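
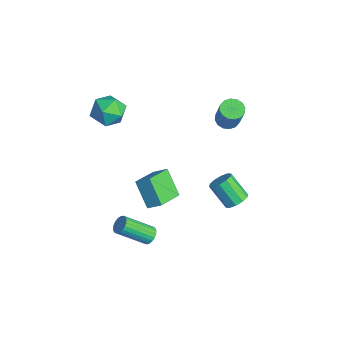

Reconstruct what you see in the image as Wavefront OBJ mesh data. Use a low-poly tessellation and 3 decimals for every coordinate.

v 2.683 2.305 -0.974
v 2.975 2.807 -0.5
v 2.029 2.157 0.769
v 1.737 1.655 0.294
v 2.594 2.992 -0.688
v 1.649 2.343 0.58
v 2.247 2.915 -0.986
v 1.302 2.266 0.282
v 2.067 2.605 -1.279
v 1.122 1.956 -0.011
v 2.122 2.18 -1.456
v 1.176 1.531 -0.188
v 2.391 1.803 -1.449
v 1.445 1.153 -0.18
v 2.771 1.617 -1.26
v 1.826 0.968 0.008
v 3.118 1.694 -0.962
v 2.173 1.045 0.306
v 3.298 2.004 -0.669
v 2.353 1.355 0.599
v 3.244 2.429 -0.492
v 2.298 1.78 0.776
v -1.36 3.264 2.576
v -0.723 3.15 2.239
v 0.218 3.061 4.047
v -0.42 3.176 4.384
v -0.75 3.525 2.271
v 0.19 3.437 4.079
v -0.941 3.831 2.386
v -0 3.742 4.194
v -1.244 3.984 2.551
v -0.304 3.896 4.359
v -1.578 3.945 2.723
v -0.638 3.857 4.531
v -1.854 3.724 2.855
v -0.914 3.635 4.663
v -1.998 3.379 2.913
v -1.057 3.29 4.721
v -1.97 3.003 2.881
v -1.03 2.915 4.689
v -1.78 2.698 2.766
v -0.839 2.609 4.574
v -1.476 2.544 2.601
v -0.536 2.456 4.409
v -1.142 2.583 2.429
v -0.202 2.495 4.237
v -0.866 2.805 2.297
v 0.074 2.716 4.105
v 3.01 -3.756 3.375
v 3.524 -3.128 3.942
v 1.992 -2.376 2.766
v 2.506 -1.747 3.333
v 4.174 -3.493 2.027
v 4.688 -2.864 2.594
v 3.156 -2.112 1.418
v 3.67 -1.484 1.985
v 1.964 -2.626 -3.205
v 2.528 -2.813 -3.286
v 2.181 -4.44 -1.956
v 1.616 -4.254 -1.875
v 2.552 -2.659 -3.091
v 2.205 -4.286 -1.761
v 2.474 -2.499 -2.916
v 2.127 -4.126 -1.586
v 2.307 -2.361 -2.791
v 1.96 -3.988 -1.461
v 2.082 -2.269 -2.738
v 1.735 -3.897 -1.407
v 1.836 -2.239 -2.765
v 1.488 -3.866 -1.435
v 1.612 -2.276 -2.868
v 1.264 -3.903 -1.538
v 1.448 -2.374 -3.03
v 1.101 -4.001 -1.7
v 1.374 -2.515 -3.222
v 1.027 -4.142 -1.892
v 1.402 -2.675 -3.411
v 1.055 -4.302 -2.081
v 1.527 -2.827 -3.564
v 1.18 -4.454 -2.234
v 1.727 -2.945 -3.656
v 1.38 -4.572 -2.326
v 1.969 -3.007 -3.669
v 1.621 -4.634 -2.339
v 2.209 -3.003 -3.602
v 1.862 -4.63 -2.272
v 2.407 -2.935 -3.467
v 2.06 -4.562 -2.136
v -3.795 -1.953 3.296
v -3.305 -2.491 2.384
v -4.255 -3.629 4.036
v -3.765 -4.167 3.124
v -3.097 -3.602 3.896
v -2.812 -2.567 3.439
v -4.748 -3.553 2.981
v -4.463 -2.518 2.524
v -3.894 -3.48 2.189
v -2.874 -3.51 2.754
v -4.686 -2.61 3.666
v -3.666 -2.64 4.231
f 2 1 5
f 2 5 3
f 3 5 6
f 3 6 4
f 5 1 7
f 5 7 6
f 6 7 8
f 6 8 4
f 7 1 9
f 7 9 8
f 8 9 10
f 8 10 4
f 9 1 11
f 9 11 10
f 10 11 12
f 10 12 4
f 11 1 13
f 11 13 12
f 12 13 14
f 12 14 4
f 13 1 15
f 13 15 14
f 14 15 16
f 14 16 4
f 15 1 17
f 15 17 16
f 16 17 18
f 16 18 4
f 17 1 19
f 17 19 18
f 18 19 20
f 18 20 4
f 19 1 21
f 19 21 20
f 20 21 22
f 20 22 4
f 21 1 2
f 21 2 22
f 22 2 3
f 22 3 4
f 24 23 27
f 24 27 25
f 25 27 28
f 25 28 26
f 27 23 29
f 27 29 28
f 28 29 30
f 28 30 26
f 29 23 31
f 29 31 30
f 30 31 32
f 30 32 26
f 31 23 33
f 31 33 32
f 32 33 34
f 32 34 26
f 33 23 35
f 33 35 34
f 34 35 36
f 34 36 26
f 35 23 37
f 35 37 36
f 36 37 38
f 36 38 26
f 37 23 39
f 37 39 38
f 38 39 40
f 38 40 26
f 39 23 41
f 39 41 40
f 40 41 42
f 40 42 26
f 41 23 43
f 41 43 42
f 42 43 44
f 42 44 26
f 43 23 45
f 43 45 44
f 44 45 46
f 44 46 26
f 45 23 47
f 45 47 46
f 46 47 48
f 46 48 26
f 47 23 24
f 47 24 48
f 48 24 25
f 48 25 26
f 50 52 49
f 53 50 49
f 49 52 51
f 51 53 49
f 50 56 52
f 54 50 53
f 54 56 50
f 52 56 51
f 55 53 51
f 51 56 55
f 55 54 53
f 56 54 55
f 58 57 61
f 58 61 59
f 59 61 62
f 59 62 60
f 61 57 63
f 61 63 62
f 62 63 64
f 62 64 60
f 63 57 65
f 63 65 64
f 64 65 66
f 64 66 60
f 65 57 67
f 65 67 66
f 66 67 68
f 66 68 60
f 67 57 69
f 67 69 68
f 68 69 70
f 68 70 60
f 69 57 71
f 69 71 70
f 70 71 72
f 70 72 60
f 71 57 73
f 71 73 72
f 72 73 74
f 72 74 60
f 73 57 75
f 73 75 74
f 74 75 76
f 74 76 60
f 75 57 77
f 75 77 76
f 76 77 78
f 76 78 60
f 77 57 79
f 77 79 78
f 78 79 80
f 78 80 60
f 79 57 81
f 79 81 80
f 80 81 82
f 80 82 60
f 81 57 83
f 81 83 82
f 82 83 84
f 82 84 60
f 83 57 85
f 83 85 84
f 84 85 86
f 84 86 60
f 85 57 87
f 85 87 86
f 86 87 88
f 86 88 60
f 87 57 58
f 87 58 88
f 88 58 59
f 88 59 60
f 89 100 94
f 89 94 90
f 89 90 96
f 89 96 99
f 89 99 100
f 90 94 98
f 94 100 93
f 100 99 91
f 99 96 95
f 96 90 97
f 92 98 93
f 92 93 91
f 92 91 95
f 92 95 97
f 92 97 98
f 93 98 94
f 91 93 100
f 95 91 99
f 97 95 96
f 98 97 90



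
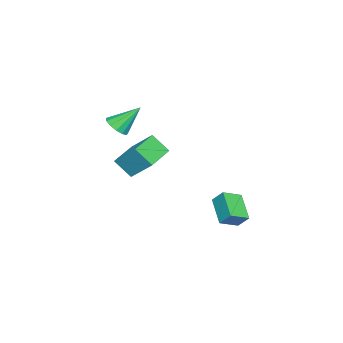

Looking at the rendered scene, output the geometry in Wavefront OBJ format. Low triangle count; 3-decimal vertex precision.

v -3.322 -4.552 2.814
v -2.855 -5.01 3.403
v -3.958 -3.308 4.286
v -2.555 -4.655 3.232
v -2.498 -4.267 2.929
v -2.702 -3.97 2.589
v -3.104 -3.857 2.32
v -3.575 -3.965 2.209
v -3.965 -4.26 2.289
v -4.152 -4.648 2.536
v -4.075 -5.005 2.871
v -3.759 -5.218 3.188
v -3.304 -5.22 3.386
v -2.356 2.802 -1.634
v -2.258 3.482 -0.828
v -0.963 3.724 -2.581
v -0.866 4.405 -1.775
v -1.434 1.995 -1.065
v -1.337 2.676 -0.259
v -0.042 2.918 -2.012
v 0.056 3.598 -1.206
v -2.569 -2.311 0.594
v -2.618 -3.362 1.664
v -2.256 -0.902 1.993
v -2.305 -1.952 3.063
v -0.535 -2.588 0.417
v -0.584 -3.638 1.487
v -0.222 -1.178 1.816
v -0.271 -2.229 2.886
f 2 1 4
f 2 4 3
f 4 1 5
f 4 5 3
f 5 1 6
f 5 6 3
f 6 1 7
f 6 7 3
f 7 1 8
f 7 8 3
f 8 1 9
f 8 9 3
f 9 1 10
f 9 10 3
f 10 1 11
f 10 11 3
f 11 1 12
f 11 12 3
f 12 1 13
f 12 13 3
f 13 1 2
f 13 2 3
f 15 17 14
f 18 15 14
f 14 17 16
f 16 18 14
f 15 21 17
f 19 15 18
f 19 21 15
f 17 21 16
f 20 18 16
f 16 21 20
f 20 19 18
f 21 19 20
f 23 25 22
f 26 23 22
f 22 25 24
f 24 26 22
f 23 29 25
f 27 23 26
f 27 29 23
f 25 29 24
f 28 26 24
f 24 29 28
f 28 27 26
f 29 27 28



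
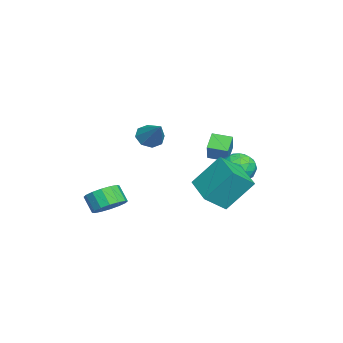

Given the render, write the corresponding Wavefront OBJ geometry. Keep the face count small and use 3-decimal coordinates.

v 0.412 2.835 -0.213
v 1.261 3.287 -0.112
v 1.139 1.613 -0.868
v 1.988 2.065 -0.767
v 1.513 1.747 0.014
v 1.064 2.502 0.418
v 1.336 2.398 -1.398
v 0.887 3.153 -0.994
v 1.833 3.016 -0.844
v 1.942 2.614 0.028
v 0.458 2.286 -1.008
v 0.567 1.884 -0.136
v 0.773 3.168 -0.105
v 1.627 1.732 -0.875
v 1.348 1.545 -0.416
v 1.847 1.81 -0.356
v 0.657 2.707 0.207
v 1.156 2.972 0.266
v 1.304 2.067 0.34
v 1.244 1.928 -1.246
v 1.743 2.193 -1.187
v 0.553 3.09 -0.624
v 1.052 3.355 -0.564
v 1.096 2.833 -1.32
v 1.608 3.274 -0.476
v 2.035 2.556 -0.861
v 1.652 2.752 -1.232
v 1.388 3.196 -0.994
v 1.672 3.038 0.037
v 2.1 2.32 -0.348
v 1.82 2.133 0.111
v 1.556 2.577 0.349
v 2.008 2.879 -0.394
v 0.3 2.58 -0.632
v 0.728 1.862 -1.017
v 0.844 2.323 -1.329
v 0.58 2.767 -1.091
v 0.365 2.344 -0.119
v 0.792 1.626 -0.504
v 1.012 1.704 0.014
v 0.748 2.148 0.252
v 0.392 2.021 -0.586
v -1.971 0.627 -1.165
v -2.733 0.799 -0.478
v -1.879 1.681 -1.326
v -2.641 1.853 -0.639
v -0.959 0.707 -0.061
v -1.721 0.879 0.626
v -0.867 1.761 -0.222
v -1.629 1.933 0.465
v 4.067 -3.355 -2.201
v 4.716 -3.993 -2.207
v 4.262 -4.463 -1.386
v 3.613 -3.825 -1.379
v 4.88 -3.655 -1.923
v 4.426 -4.125 -1.101
v 4.826 -3.237 -1.713
v 4.372 -3.707 -0.892
v 4.569 -2.85 -1.634
v 4.115 -3.32 -0.813
v 4.178 -2.599 -1.707
v 3.723 -3.069 -0.885
v 3.756 -2.55 -1.912
v 3.302 -3.02 -1.09
v 3.418 -2.717 -2.194
v 2.964 -3.187 -1.373
v 3.254 -3.055 -2.479
v 2.8 -3.525 -1.657
v 3.308 -3.473 -2.688
v 2.854 -3.943 -1.867
v 3.565 -3.86 -2.767
v 3.111 -4.33 -1.946
v 3.957 -4.111 -2.695
v 3.502 -4.581 -1.873
v 4.378 -4.16 -2.49
v 3.924 -4.63 -1.668
v 3.344 0.442 -0.673
v 3.064 1.752 0.943
v 2.72 1.403 -1.561
v 2.44 2.714 0.055
v 5.04 1.226 -1.015
v 4.76 2.537 0.601
v 4.416 2.188 -1.903
v 4.136 3.498 -0.287
v -1.348 -2.186 0.426
v -0.87 -2.002 -0.163
v -0.232 -1.474 1.554
v -1.265 -1.57 -0.045
v -1.709 -1.499 0.348
v -1.941 -1.831 0.787
v -1.826 -2.37 1.014
v -1.431 -2.803 0.897
v -0.988 -2.874 0.503
v -0.755 -2.542 0.064
f 1 38 17
f 38 12 41
f 17 41 6
f 38 41 17
f 1 17 13
f 17 6 18
f 13 18 2
f 17 18 13
f 1 13 22
f 13 2 23
f 22 23 8
f 13 23 22
f 1 22 34
f 22 8 37
f 34 37 11
f 22 37 34
f 1 34 38
f 34 11 42
f 38 42 12
f 34 42 38
f 2 18 29
f 18 6 32
f 29 32 10
f 18 32 29
f 6 41 19
f 41 12 40
f 19 40 5
f 41 40 19
f 12 42 39
f 42 11 35
f 39 35 3
f 42 35 39
f 11 37 36
f 37 8 24
f 36 24 7
f 37 24 36
f 8 23 28
f 23 2 25
f 28 25 9
f 23 25 28
f 4 30 16
f 30 10 31
f 16 31 5
f 30 31 16
f 4 16 14
f 16 5 15
f 14 15 3
f 16 15 14
f 4 14 21
f 14 3 20
f 21 20 7
f 14 20 21
f 4 21 26
f 21 7 27
f 26 27 9
f 21 27 26
f 4 26 30
f 26 9 33
f 30 33 10
f 26 33 30
f 5 31 19
f 31 10 32
f 19 32 6
f 31 32 19
f 3 15 39
f 15 5 40
f 39 40 12
f 15 40 39
f 7 20 36
f 20 3 35
f 36 35 11
f 20 35 36
f 9 27 28
f 27 7 24
f 28 24 8
f 27 24 28
f 10 33 29
f 33 9 25
f 29 25 2
f 33 25 29
f 44 46 43
f 47 44 43
f 43 46 45
f 45 47 43
f 44 50 46
f 48 44 47
f 48 50 44
f 46 50 45
f 49 47 45
f 45 50 49
f 49 48 47
f 50 48 49
f 52 51 55
f 52 55 53
f 53 55 56
f 53 56 54
f 55 51 57
f 55 57 56
f 56 57 58
f 56 58 54
f 57 51 59
f 57 59 58
f 58 59 60
f 58 60 54
f 59 51 61
f 59 61 60
f 60 61 62
f 60 62 54
f 61 51 63
f 61 63 62
f 62 63 64
f 62 64 54
f 63 51 65
f 63 65 64
f 64 65 66
f 64 66 54
f 65 51 67
f 65 67 66
f 66 67 68
f 66 68 54
f 67 51 69
f 67 69 68
f 68 69 70
f 68 70 54
f 69 51 71
f 69 71 70
f 70 71 72
f 70 72 54
f 71 51 73
f 71 73 72
f 72 73 74
f 72 74 54
f 73 51 75
f 73 75 74
f 74 75 76
f 74 76 54
f 75 51 52
f 75 52 76
f 76 52 53
f 76 53 54
f 78 80 77
f 81 78 77
f 77 80 79
f 79 81 77
f 78 84 80
f 82 78 81
f 82 84 78
f 80 84 79
f 83 81 79
f 79 84 83
f 83 82 81
f 84 82 83
f 86 85 88
f 86 88 87
f 88 85 89
f 88 89 87
f 89 85 90
f 89 90 87
f 90 85 91
f 90 91 87
f 91 85 92
f 91 92 87
f 92 85 93
f 92 93 87
f 93 85 94
f 93 94 87
f 94 85 86
f 94 86 87



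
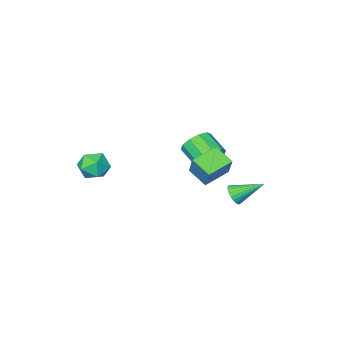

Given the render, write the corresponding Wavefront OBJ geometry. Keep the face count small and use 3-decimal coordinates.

v -1.174 3.087 -3.519
v -0.728 3.586 -3.487
v -2.366 4.093 -2.581
v -0.853 3.644 -3.708
v -1.027 3.617 -3.901
v -1.224 3.51 -4.036
v -1.413 3.338 -4.092
v -1.566 3.128 -4.061
v -1.658 2.912 -3.947
v -1.678 2.722 -3.768
v -1.62 2.588 -3.551
v -1.495 2.53 -3.329
v -1.32 2.557 -3.136
v -1.124 2.664 -3.001
v -0.935 2.836 -2.945
v -0.782 3.046 -2.977
v -0.689 3.262 -3.091
v -0.67 3.452 -3.27
v -2.747 -1.132 -3.418
v -2.054 -0.764 -2.831
v -1.981 -2.08 -2.094
v -2.673 -2.448 -2.682
v -2.593 -0.653 -2.578
v -2.519 -1.969 -1.841
v -3.19 -0.724 -2.646
v -3.117 -2.04 -1.909
v -3.618 -0.951 -3.009
v -3.545 -2.267 -2.272
v -3.714 -1.248 -3.528
v -3.64 -2.564 -2.792
v -3.439 -1.5 -4.006
v -3.366 -2.816 -3.269
v -2.901 -1.611 -4.259
v -2.827 -2.927 -3.522
v -2.303 -1.54 -4.191
v -2.23 -2.856 -3.454
v -1.875 -1.313 -3.828
v -1.802 -2.629 -3.091
v -1.78 -1.016 -3.308
v -1.706 -2.332 -2.572
v -1.92 0.123 -2.391
v -1.584 0.886 -1.085
v -2.144 1.288 -3.014
v -1.808 2.051 -1.708
v -0.352 0.189 -2.832
v -0.016 0.952 -1.526
v -0.576 1.354 -3.455
v -0.24 2.117 -2.149
v 3.202 -3.282 -2.699
v 3.93 -3.755 -3.233
v 2.05 -4.145 -3.507
v 2.778 -4.618 -4.041
v 2.672 -4.807 -3.044
v 3.384 -4.274 -2.545
v 2.596 -3.626 -4.195
v 3.308 -3.093 -3.696
v 3.556 -3.968 -4.158
v 3.603 -4.698 -3.446
v 2.377 -3.202 -3.294
v 2.424 -3.932 -2.582
f 2 1 4
f 2 4 3
f 4 1 5
f 4 5 3
f 5 1 6
f 5 6 3
f 6 1 7
f 6 7 3
f 7 1 8
f 7 8 3
f 8 1 9
f 8 9 3
f 9 1 10
f 9 10 3
f 10 1 11
f 10 11 3
f 11 1 12
f 11 12 3
f 12 1 13
f 12 13 3
f 13 1 14
f 13 14 3
f 14 1 15
f 14 15 3
f 15 1 16
f 15 16 3
f 16 1 17
f 16 17 3
f 17 1 18
f 17 18 3
f 18 1 2
f 18 2 3
f 20 19 23
f 20 23 21
f 21 23 24
f 21 24 22
f 23 19 25
f 23 25 24
f 24 25 26
f 24 26 22
f 25 19 27
f 25 27 26
f 26 27 28
f 26 28 22
f 27 19 29
f 27 29 28
f 28 29 30
f 28 30 22
f 29 19 31
f 29 31 30
f 30 31 32
f 30 32 22
f 31 19 33
f 31 33 32
f 32 33 34
f 32 34 22
f 33 19 35
f 33 35 34
f 34 35 36
f 34 36 22
f 35 19 37
f 35 37 36
f 36 37 38
f 36 38 22
f 37 19 39
f 37 39 38
f 38 39 40
f 38 40 22
f 39 19 20
f 39 20 40
f 40 20 21
f 40 21 22
f 42 44 41
f 45 42 41
f 41 44 43
f 43 45 41
f 42 48 44
f 46 42 45
f 46 48 42
f 44 48 43
f 47 45 43
f 43 48 47
f 47 46 45
f 48 46 47
f 49 60 54
f 49 54 50
f 49 50 56
f 49 56 59
f 49 59 60
f 50 54 58
f 54 60 53
f 60 59 51
f 59 56 55
f 56 50 57
f 52 58 53
f 52 53 51
f 52 51 55
f 52 55 57
f 52 57 58
f 53 58 54
f 51 53 60
f 55 51 59
f 57 55 56
f 58 57 50



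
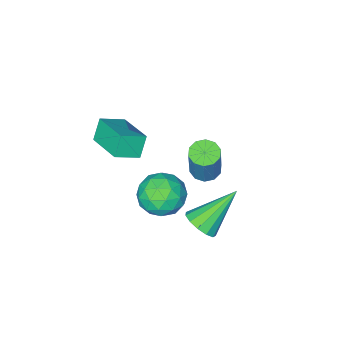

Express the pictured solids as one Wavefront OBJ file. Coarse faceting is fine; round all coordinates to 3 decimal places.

v -3.161 -0.692 -0.834
v -2.831 -1.247 -0.763
v -2.35 -0.724 1.085
v -2.679 -0.168 1.014
v -2.578 -0.97 -0.907
v -2.097 -0.447 0.941
v -2.548 -0.587 -1.023
v -2.066 -0.064 0.825
v -2.751 -0.244 -1.067
v -2.27 0.279 0.781
v -3.112 -0.071 -1.022
v -2.63 0.452 0.826
v -3.49 -0.136 -0.905
v -3.009 0.387 0.943
v -3.743 -0.413 -0.761
v -3.262 0.11 1.087
v -3.774 -0.796 -0.645
v -3.292 -0.273 1.203
v -3.57 -1.139 -0.601
v -3.089 -0.616 1.247
v -3.21 -1.312 -0.646
v -2.728 -0.789 1.202
v -0.158 -3.59 2.061
v 0.113 -1.813 2.611
v -1.156 -3.295 1.597
v -0.886 -1.518 2.148
v 0.326 -3.382 1.152
v 0.596 -1.605 1.703
v -0.673 -3.087 0.689
v -0.402 -1.31 1.239
v -0.635 2.141 -0.3
v -0.243 1.729 0.218
v -2.185 2.399 1.08
v -0.123 2.142 0.275
v -0.167 2.555 0.15
v -0.359 2.837 -0.118
v -0.639 2.898 -0.444
v -0.918 2.719 -0.724
v -1.107 2.356 -0.869
v -1.147 1.926 -0.833
v -1.024 1.564 -0.628
v -0.778 1.385 -0.319
v -0.487 1.447 -0.003
v -0.873 0.829 1.129
v -0.018 1.158 1.601
v 0.058 0.062 -0.021
v 0.913 0.391 0.451
v 0.316 -0.318 0.901
v -0.26 0.156 1.613
v 0.3 1.064 -0.033
v -0.276 1.538 0.679
v 0.706 1.303 0.883
v 0.716 0.45 1.461
v -0.676 0.77 0.119
v -0.666 -0.083 0.697
v -0.528 1.061 1.466
v 0.568 0.159 0.114
v 0.217 -0.257 0.379
v 0.719 -0.064 0.656
v -0.669 0.472 1.473
v -0.167 0.666 1.75
v 0.03 -0.202 1.339
v 0.207 0.554 -0.17
v 0.709 0.748 0.107
v -0.679 1.284 0.924
v -0.177 1.477 1.201
v 0.01 1.422 0.241
v 0.401 1.34 1.322
v 0.948 0.889 0.646
v 0.588 1.284 0.361
v 0.249 1.563 0.779
v 0.407 0.838 1.661
v 0.954 0.387 0.985
v 0.603 -0.029 1.25
v 0.265 0.249 1.668
v 0.833 0.923 1.239
v -0.914 0.833 0.595
v -0.367 0.382 -0.081
v -0.225 0.971 -0.088
v -0.563 1.249 0.33
v -0.908 0.331 0.934
v -0.361 -0.12 0.258
v -0.209 -0.343 0.801
v -0.548 -0.064 1.219
v -0.793 0.297 0.341
f 2 1 5
f 2 5 3
f 3 5 6
f 3 6 4
f 5 1 7
f 5 7 6
f 6 7 8
f 6 8 4
f 7 1 9
f 7 9 8
f 8 9 10
f 8 10 4
f 9 1 11
f 9 11 10
f 10 11 12
f 10 12 4
f 11 1 13
f 11 13 12
f 12 13 14
f 12 14 4
f 13 1 15
f 13 15 14
f 14 15 16
f 14 16 4
f 15 1 17
f 15 17 16
f 16 17 18
f 16 18 4
f 17 1 19
f 17 19 18
f 18 19 20
f 18 20 4
f 19 1 21
f 19 21 20
f 20 21 22
f 20 22 4
f 21 1 2
f 21 2 22
f 22 2 3
f 22 3 4
f 24 26 23
f 27 24 23
f 23 26 25
f 25 27 23
f 24 30 26
f 28 24 27
f 28 30 24
f 26 30 25
f 29 27 25
f 25 30 29
f 29 28 27
f 30 28 29
f 32 31 34
f 32 34 33
f 34 31 35
f 34 35 33
f 35 31 36
f 35 36 33
f 36 31 37
f 36 37 33
f 37 31 38
f 37 38 33
f 38 31 39
f 38 39 33
f 39 31 40
f 39 40 33
f 40 31 41
f 40 41 33
f 41 31 42
f 41 42 33
f 42 31 43
f 42 43 33
f 43 31 32
f 43 32 33
f 44 81 60
f 81 55 84
f 60 84 49
f 81 84 60
f 44 60 56
f 60 49 61
f 56 61 45
f 60 61 56
f 44 56 65
f 56 45 66
f 65 66 51
f 56 66 65
f 44 65 77
f 65 51 80
f 77 80 54
f 65 80 77
f 44 77 81
f 77 54 85
f 81 85 55
f 77 85 81
f 45 61 72
f 61 49 75
f 72 75 53
f 61 75 72
f 49 84 62
f 84 55 83
f 62 83 48
f 84 83 62
f 55 85 82
f 85 54 78
f 82 78 46
f 85 78 82
f 54 80 79
f 80 51 67
f 79 67 50
f 80 67 79
f 51 66 71
f 66 45 68
f 71 68 52
f 66 68 71
f 47 73 59
f 73 53 74
f 59 74 48
f 73 74 59
f 47 59 57
f 59 48 58
f 57 58 46
f 59 58 57
f 47 57 64
f 57 46 63
f 64 63 50
f 57 63 64
f 47 64 69
f 64 50 70
f 69 70 52
f 64 70 69
f 47 69 73
f 69 52 76
f 73 76 53
f 69 76 73
f 48 74 62
f 74 53 75
f 62 75 49
f 74 75 62
f 46 58 82
f 58 48 83
f 82 83 55
f 58 83 82
f 50 63 79
f 63 46 78
f 79 78 54
f 63 78 79
f 52 70 71
f 70 50 67
f 71 67 51
f 70 67 71
f 53 76 72
f 76 52 68
f 72 68 45
f 76 68 72



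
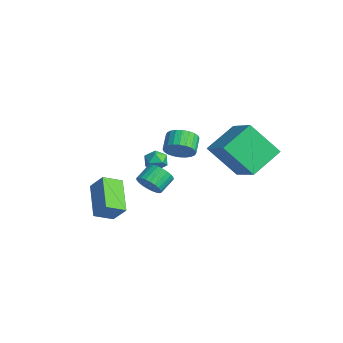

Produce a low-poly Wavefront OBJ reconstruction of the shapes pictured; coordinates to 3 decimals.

v 0.637 -0.916 -0.033
v 1.102 -0.443 -0.384
v 0.708 0.349 0.163
v 0.243 -0.124 0.513
v 0.869 -0.436 -0.561
v 0.475 0.356 -0.014
v 0.601 -0.503 -0.658
v 0.207 0.29 -0.111
v 0.339 -0.632 -0.66
v -0.055 0.16 -0.113
v 0.121 -0.804 -0.567
v -0.272 -0.012 -0.02
v -0.017 -0.994 -0.392
v -0.411 -0.202 0.155
v -0.056 -1.171 -0.163
v -0.45 -0.379 0.384
v 0.01 -1.31 0.086
v -0.384 -0.518 0.633
v 0.172 -1.389 0.317
v -0.222 -0.597 0.864
v 0.405 -1.396 0.494
v 0.011 -0.604 1.041
v 0.673 -1.33 0.591
v 0.279 -0.537 1.138
v 0.935 -1.2 0.593
v 0.541 -0.408 1.14
v 1.152 -1.028 0.5
v 0.759 -0.236 1.047
v 1.291 -0.838 0.325
v 0.897 -0.046 0.872
v 1.33 -0.661 0.096
v 0.936 0.131 0.643
v 1.264 -0.522 -0.153
v 0.87 0.27 0.394
v 2.623 -0.124 3.216
v 3.153 -0.011 3.804
v 2.447 0.437 4.353
v 1.917 0.324 3.764
v 3.189 0.251 3.638
v 2.484 0.699 4.187
v 3.14 0.456 3.408
v 2.434 0.904 3.956
v 3.012 0.572 3.148
v 2.306 1.02 3.696
v 2.824 0.582 2.898
v 2.119 1.03 3.447
v 2.606 0.485 2.697
v 1.901 0.933 3.246
v 2.391 0.295 2.575
v 1.685 0.743 3.124
v 2.211 0.041 2.55
v 1.505 0.489 3.099
v 2.093 -0.237 2.627
v 1.387 0.211 3.176
v 2.056 -0.499 2.793
v 1.351 -0.051 3.342
v 2.106 -0.704 3.024
v 1.4 -0.256 3.572
v 2.234 -0.82 3.284
v 1.528 -0.372 3.832
v 2.421 -0.83 3.533
v 1.716 -0.382 4.082
v 2.639 -0.733 3.734
v 1.934 -0.285 4.283
v 2.855 -0.543 3.856
v 2.149 -0.095 4.405
v 3.035 -0.289 3.881
v 2.329 0.159 4.43
v 4.732 1.2 4.228
v 4.181 2.801 5.155
v 2.966 1.124 3.312
v 2.416 2.725 4.239
v 5.524 2.415 2.601
v 4.974 4.016 3.528
v 3.759 2.339 1.685
v 3.208 3.94 2.612
v -1.349 -3.24 -0.652
v -0.681 -2.816 0.25
v -1.366 -2.204 -1.126
v -0.698 -1.78 -0.224
v 0.378 -3.7 -1.716
v 1.046 -3.276 -0.814
v 0.361 -2.664 -2.19
v 1.029 -2.24 -1.288
v -2.281 0.971 -0.014
v -1.624 0.95 -0.201
v -2.196 -0.05 0.401
v -1.539 -0.071 0.214
v -1.738 0.345 0.718
v -1.79 0.977 0.462
v -2.03 -0.077 -0.262
v -2.082 0.555 -0.518
v -1.469 0.303 -0.354
v -1.288 0.563 0.252
v -2.532 0.337 -0.052
v -2.351 0.597 0.554
f 2 1 5
f 2 5 3
f 3 5 6
f 3 6 4
f 5 1 7
f 5 7 6
f 6 7 8
f 6 8 4
f 7 1 9
f 7 9 8
f 8 9 10
f 8 10 4
f 9 1 11
f 9 11 10
f 10 11 12
f 10 12 4
f 11 1 13
f 11 13 12
f 12 13 14
f 12 14 4
f 13 1 15
f 13 15 14
f 14 15 16
f 14 16 4
f 15 1 17
f 15 17 16
f 16 17 18
f 16 18 4
f 17 1 19
f 17 19 18
f 18 19 20
f 18 20 4
f 19 1 21
f 19 21 20
f 20 21 22
f 20 22 4
f 21 1 23
f 21 23 22
f 22 23 24
f 22 24 4
f 23 1 25
f 23 25 24
f 24 25 26
f 24 26 4
f 25 1 27
f 25 27 26
f 26 27 28
f 26 28 4
f 27 1 29
f 27 29 28
f 28 29 30
f 28 30 4
f 29 1 31
f 29 31 30
f 30 31 32
f 30 32 4
f 31 1 33
f 31 33 32
f 32 33 34
f 32 34 4
f 33 1 2
f 33 2 34
f 34 2 3
f 34 3 4
f 36 35 39
f 36 39 37
f 37 39 40
f 37 40 38
f 39 35 41
f 39 41 40
f 40 41 42
f 40 42 38
f 41 35 43
f 41 43 42
f 42 43 44
f 42 44 38
f 43 35 45
f 43 45 44
f 44 45 46
f 44 46 38
f 45 35 47
f 45 47 46
f 46 47 48
f 46 48 38
f 47 35 49
f 47 49 48
f 48 49 50
f 48 50 38
f 49 35 51
f 49 51 50
f 50 51 52
f 50 52 38
f 51 35 53
f 51 53 52
f 52 53 54
f 52 54 38
f 53 35 55
f 53 55 54
f 54 55 56
f 54 56 38
f 55 35 57
f 55 57 56
f 56 57 58
f 56 58 38
f 57 35 59
f 57 59 58
f 58 59 60
f 58 60 38
f 59 35 61
f 59 61 60
f 60 61 62
f 60 62 38
f 61 35 63
f 61 63 62
f 62 63 64
f 62 64 38
f 63 35 65
f 63 65 64
f 64 65 66
f 64 66 38
f 65 35 67
f 65 67 66
f 66 67 68
f 66 68 38
f 67 35 36
f 67 36 68
f 68 36 37
f 68 37 38
f 70 72 69
f 73 70 69
f 69 72 71
f 71 73 69
f 70 76 72
f 74 70 73
f 74 76 70
f 72 76 71
f 75 73 71
f 71 76 75
f 75 74 73
f 76 74 75
f 78 80 77
f 81 78 77
f 77 80 79
f 79 81 77
f 78 84 80
f 82 78 81
f 82 84 78
f 80 84 79
f 83 81 79
f 79 84 83
f 83 82 81
f 84 82 83
f 85 96 90
f 85 90 86
f 85 86 92
f 85 92 95
f 85 95 96
f 86 90 94
f 90 96 89
f 96 95 87
f 95 92 91
f 92 86 93
f 88 94 89
f 88 89 87
f 88 87 91
f 88 91 93
f 88 93 94
f 89 94 90
f 87 89 96
f 91 87 95
f 93 91 92
f 94 93 86



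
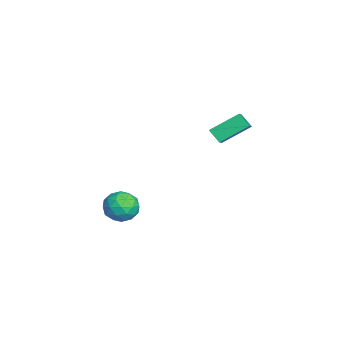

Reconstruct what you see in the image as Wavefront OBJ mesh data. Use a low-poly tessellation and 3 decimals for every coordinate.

v -2.545 2.108 3.425
v -1.747 1.944 3.895
v -2.834 3.662 4.462
v -2.037 3.497 4.932
v -2.063 2.623 2.788
v -1.266 2.458 3.258
v -2.353 4.176 3.825
v -1.555 4.012 4.295
v -4.111 -2.387 -3.681
v -3.364 -1.732 -3.275
v -3.736 -3.568 -2.465
v -2.989 -2.913 -2.059
v -4.028 -2.663 -1.969
v -4.26 -1.933 -2.72
v -2.84 -3.367 -3.02
v -3.072 -2.637 -3.771
v -2.579 -2.338 -2.866
v -3.313 -1.903 -2.217
v -3.787 -3.397 -3.523
v -4.521 -2.962 -2.874
v -3.77 -1.956 -3.584
v -3.33 -3.344 -2.156
v -3.94 -3.197 -2.103
v -3.502 -2.812 -1.864
v -4.297 -2.074 -3.258
v -3.858 -1.689 -3.02
v -4.249 -2.236 -2.253
v -3.242 -3.611 -2.72
v -2.803 -3.226 -2.482
v -3.598 -2.488 -3.876
v -3.16 -2.103 -3.637
v -2.851 -3.064 -3.487
v -2.87 -1.927 -3.106
v -2.65 -2.621 -2.391
v -2.562 -2.888 -2.956
v -2.698 -2.459 -3.397
v -3.302 -1.671 -2.724
v -3.081 -2.365 -2.01
v -3.692 -2.218 -1.957
v -3.828 -1.79 -2.398
v -2.84 -2.027 -2.484
v -4.019 -2.935 -3.73
v -3.798 -3.629 -3.016
v -3.272 -3.51 -3.342
v -3.408 -3.082 -3.783
v -4.45 -2.679 -3.349
v -4.23 -3.373 -2.634
v -4.402 -2.841 -2.343
v -4.538 -2.412 -2.784
v -4.26 -3.273 -3.256
f 2 4 1
f 5 2 1
f 1 4 3
f 3 5 1
f 2 8 4
f 6 2 5
f 6 8 2
f 4 8 3
f 7 5 3
f 3 8 7
f 7 6 5
f 8 6 7
f 9 46 25
f 46 20 49
f 25 49 14
f 46 49 25
f 9 25 21
f 25 14 26
f 21 26 10
f 25 26 21
f 9 21 30
f 21 10 31
f 30 31 16
f 21 31 30
f 9 30 42
f 30 16 45
f 42 45 19
f 30 45 42
f 9 42 46
f 42 19 50
f 46 50 20
f 42 50 46
f 10 26 37
f 26 14 40
f 37 40 18
f 26 40 37
f 14 49 27
f 49 20 48
f 27 48 13
f 49 48 27
f 20 50 47
f 50 19 43
f 47 43 11
f 50 43 47
f 19 45 44
f 45 16 32
f 44 32 15
f 45 32 44
f 16 31 36
f 31 10 33
f 36 33 17
f 31 33 36
f 12 38 24
f 38 18 39
f 24 39 13
f 38 39 24
f 12 24 22
f 24 13 23
f 22 23 11
f 24 23 22
f 12 22 29
f 22 11 28
f 29 28 15
f 22 28 29
f 12 29 34
f 29 15 35
f 34 35 17
f 29 35 34
f 12 34 38
f 34 17 41
f 38 41 18
f 34 41 38
f 13 39 27
f 39 18 40
f 27 40 14
f 39 40 27
f 11 23 47
f 23 13 48
f 47 48 20
f 23 48 47
f 15 28 44
f 28 11 43
f 44 43 19
f 28 43 44
f 17 35 36
f 35 15 32
f 36 32 16
f 35 32 36
f 18 41 37
f 41 17 33
f 37 33 10
f 41 33 37



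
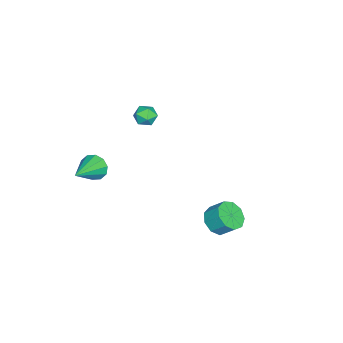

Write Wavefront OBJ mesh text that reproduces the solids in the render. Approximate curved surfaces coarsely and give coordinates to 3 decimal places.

v 3.09 2.525 -0.471
v 3.956 2.466 -0.529
v 4.057 3.216 0.213
v 3.19 3.275 0.271
v 3.753 2.873 -0.913
v 3.854 3.623 -0.171
v 3.24 3.117 -1.09
v 3.341 3.867 -0.348
v 2.657 3.084 -0.978
v 2.758 3.834 -0.235
v 2.276 2.79 -0.628
v 2.377 3.54 0.114
v 2.276 2.371 -0.205
v 2.377 3.121 0.537
v 2.656 2.025 0.094
v 2.757 2.775 0.836
v 3.24 1.912 0.128
v 3.341 2.662 0.87
v 3.753 2.086 -0.118
v 3.854 2.837 0.624
v -3.483 -2.739 0.917
v -3.089 -2.444 1.436
v -3.031 -3.776 1.164
v -2.637 -3.481 1.683
v -3.347 -3.526 1.755
v -3.626 -2.886 1.602
v -2.494 -3.334 0.998
v -2.773 -2.694 0.845
v -2.478 -2.812 1.486
v -3.005 -2.931 1.954
v -3.115 -3.289 0.646
v -3.642 -3.408 1.114
v 3.001 -3.824 1.994
v 3.327 -3.371 1.449
v 4.719 -4.176 2.726
v 3.221 -3.094 1.829
v 3.032 -3.096 2.273
v 2.831 -3.376 2.61
v 2.695 -3.827 2.711
v 2.676 -4.277 2.539
v 2.781 -4.554 2.159
v 2.97 -4.552 1.716
v 3.171 -4.272 1.379
v 3.308 -3.82 1.277
f 2 1 5
f 2 5 3
f 3 5 6
f 3 6 4
f 5 1 7
f 5 7 6
f 6 7 8
f 6 8 4
f 7 1 9
f 7 9 8
f 8 9 10
f 8 10 4
f 9 1 11
f 9 11 10
f 10 11 12
f 10 12 4
f 11 1 13
f 11 13 12
f 12 13 14
f 12 14 4
f 13 1 15
f 13 15 14
f 14 15 16
f 14 16 4
f 15 1 17
f 15 17 16
f 16 17 18
f 16 18 4
f 17 1 19
f 17 19 18
f 18 19 20
f 18 20 4
f 19 1 2
f 19 2 20
f 20 2 3
f 20 3 4
f 21 32 26
f 21 26 22
f 21 22 28
f 21 28 31
f 21 31 32
f 22 26 30
f 26 32 25
f 32 31 23
f 31 28 27
f 28 22 29
f 24 30 25
f 24 25 23
f 24 23 27
f 24 27 29
f 24 29 30
f 25 30 26
f 23 25 32
f 27 23 31
f 29 27 28
f 30 29 22
f 34 33 36
f 34 36 35
f 36 33 37
f 36 37 35
f 37 33 38
f 37 38 35
f 38 33 39
f 38 39 35
f 39 33 40
f 39 40 35
f 40 33 41
f 40 41 35
f 41 33 42
f 41 42 35
f 42 33 43
f 42 43 35
f 43 33 44
f 43 44 35
f 44 33 34
f 44 34 35



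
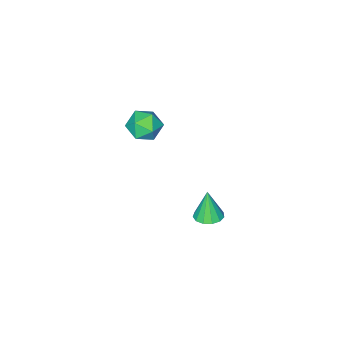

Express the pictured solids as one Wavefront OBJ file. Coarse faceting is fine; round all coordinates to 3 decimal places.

v -0.809 1.549 -2.818
v -0.344 1.185 -2.835
v -0.931 1.331 -1.562
v -0.224 1.488 -2.771
v -0.289 1.811 -2.722
v -0.519 2.05 -2.703
v -0.841 2.13 -2.72
v -1.153 2.025 -2.769
v -1.356 1.77 -2.833
v -1.385 1.444 -2.892
v -1.231 1.151 -2.928
v -0.943 0.985 -2.928
v -0.612 0.998 -2.894
v 0.222 0.239 2.573
v 0.743 0.275 2.055
v 0.737 -0.735 3.025
v 1.258 -0.699 2.507
v 1.231 -0.19 3.037
v 0.913 0.412 2.758
v 0.567 -0.872 2.322
v 0.249 -0.27 2.043
v 0.957 -0.412 1.9
v 1.367 0.01 2.342
v 0.113 -0.47 2.738
v 0.523 -0.048 3.18
f 2 1 4
f 2 4 3
f 4 1 5
f 4 5 3
f 5 1 6
f 5 6 3
f 6 1 7
f 6 7 3
f 7 1 8
f 7 8 3
f 8 1 9
f 8 9 3
f 9 1 10
f 9 10 3
f 10 1 11
f 10 11 3
f 11 1 12
f 11 12 3
f 12 1 13
f 12 13 3
f 13 1 2
f 13 2 3
f 14 25 19
f 14 19 15
f 14 15 21
f 14 21 24
f 14 24 25
f 15 19 23
f 19 25 18
f 25 24 16
f 24 21 20
f 21 15 22
f 17 23 18
f 17 18 16
f 17 16 20
f 17 20 22
f 17 22 23
f 18 23 19
f 16 18 25
f 20 16 24
f 22 20 21
f 23 22 15



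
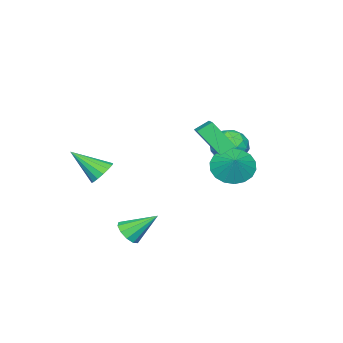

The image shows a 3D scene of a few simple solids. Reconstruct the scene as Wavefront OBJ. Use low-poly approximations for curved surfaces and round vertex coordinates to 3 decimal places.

v -4.081 2.081 1.625
v -3.217 2.361 2.066
v -3.323 0.799 0.954
v -2.459 1.079 1.395
v -3.222 0.731 1.956
v -3.691 1.523 2.371
v -2.849 1.637 0.649
v -3.318 2.429 1.064
v -2.456 2.087 1.463
v -2.687 1.527 2.271
v -3.853 1.633 0.749
v -4.084 1.073 1.557
v -3.716 2.333 1.904
v -2.824 0.827 1.116
v -3.273 0.622 1.446
v -2.765 0.787 1.705
v -3.994 1.841 2.084
v -3.487 2.006 2.343
v -3.489 1.048 2.278
v -3.053 1.154 0.677
v -2.546 1.319 0.936
v -3.775 2.373 1.315
v -3.267 2.538 1.574
v -3.051 2.112 0.742
v -2.761 2.337 1.809
v -2.315 1.584 1.415
v -2.544 1.911 0.976
v -2.82 2.377 1.22
v -2.896 2.008 2.284
v -2.45 1.255 1.89
v -2.899 1.05 2.219
v -3.175 1.516 2.463
v -2.449 1.847 1.929
v -4.09 1.905 1.13
v -3.644 1.152 0.736
v -3.365 1.644 0.557
v -3.641 2.11 0.801
v -4.225 1.576 1.605
v -3.779 0.823 1.211
v -3.72 0.783 1.8
v -3.996 1.249 2.044
v -4.091 1.313 1.091
v 2.83 0.157 -2.151
v 3.485 0.227 -1.815
v 2.13 1.303 -1.029
v 3.463 0.54 -2.148
v 3.199 0.706 -2.482
v 2.794 0.663 -2.69
v 2.402 0.426 -2.692
v 2.174 0.086 -2.488
v 2.196 -0.226 -2.154
v 2.46 -0.392 -1.82
v 2.865 -0.349 -1.612
v 3.257 -0.112 -1.61
v -2.016 2.6 0.9
v -1.47 3.043 0.067
v -1.284 3.2 1.7
v -1.823 3.366 0.149
v -2.214 3.537 0.379
v -2.566 3.522 0.712
v -2.81 3.325 1.082
v -2.896 2.984 1.417
v -2.808 2.567 1.648
v -2.563 2.157 1.732
v -2.21 1.834 1.651
v -1.819 1.663 1.421
v -1.466 1.678 1.088
v -1.223 1.875 0.717
v -1.137 2.216 0.383
v -1.225 2.633 0.151
v 2.502 -1.506 1.071
v 3.173 -1.502 0.758
v 3.078 -2.874 2.289
v 3.193 -1.243 1.039
v 3.028 -1.054 1.329
v 2.722 -0.987 1.549
v 2.357 -1.058 1.642
v 2.031 -1.25 1.581
v 1.831 -1.51 1.383
v 1.811 -1.77 1.102
v 1.976 -1.958 0.812
v 2.282 -2.026 0.592
v 2.647 -1.954 0.5
v 2.973 -1.763 0.561
v -0.651 1.357 3.426
v -1.216 1.787 3.892
v -0.906 2.442 2.116
v -1.472 2.872 2.583
v 0.732 2.468 4.077
v 0.166 2.898 4.544
v 0.476 3.553 2.768
v -0.089 3.983 3.234
f 1 38 17
f 38 12 41
f 17 41 6
f 38 41 17
f 1 17 13
f 17 6 18
f 13 18 2
f 17 18 13
f 1 13 22
f 13 2 23
f 22 23 8
f 13 23 22
f 1 22 34
f 22 8 37
f 34 37 11
f 22 37 34
f 1 34 38
f 34 11 42
f 38 42 12
f 34 42 38
f 2 18 29
f 18 6 32
f 29 32 10
f 18 32 29
f 6 41 19
f 41 12 40
f 19 40 5
f 41 40 19
f 12 42 39
f 42 11 35
f 39 35 3
f 42 35 39
f 11 37 36
f 37 8 24
f 36 24 7
f 37 24 36
f 8 23 28
f 23 2 25
f 28 25 9
f 23 25 28
f 4 30 16
f 30 10 31
f 16 31 5
f 30 31 16
f 4 16 14
f 16 5 15
f 14 15 3
f 16 15 14
f 4 14 21
f 14 3 20
f 21 20 7
f 14 20 21
f 4 21 26
f 21 7 27
f 26 27 9
f 21 27 26
f 4 26 30
f 26 9 33
f 30 33 10
f 26 33 30
f 5 31 19
f 31 10 32
f 19 32 6
f 31 32 19
f 3 15 39
f 15 5 40
f 39 40 12
f 15 40 39
f 7 20 36
f 20 3 35
f 36 35 11
f 20 35 36
f 9 27 28
f 27 7 24
f 28 24 8
f 27 24 28
f 10 33 29
f 33 9 25
f 29 25 2
f 33 25 29
f 44 43 46
f 44 46 45
f 46 43 47
f 46 47 45
f 47 43 48
f 47 48 45
f 48 43 49
f 48 49 45
f 49 43 50
f 49 50 45
f 50 43 51
f 50 51 45
f 51 43 52
f 51 52 45
f 52 43 53
f 52 53 45
f 53 43 54
f 53 54 45
f 54 43 44
f 54 44 45
f 56 55 58
f 56 58 57
f 58 55 59
f 58 59 57
f 59 55 60
f 59 60 57
f 60 55 61
f 60 61 57
f 61 55 62
f 61 62 57
f 62 55 63
f 62 63 57
f 63 55 64
f 63 64 57
f 64 55 65
f 64 65 57
f 65 55 66
f 65 66 57
f 66 55 67
f 66 67 57
f 67 55 68
f 67 68 57
f 68 55 69
f 68 69 57
f 69 55 70
f 69 70 57
f 70 55 56
f 70 56 57
f 72 71 74
f 72 74 73
f 74 71 75
f 74 75 73
f 75 71 76
f 75 76 73
f 76 71 77
f 76 77 73
f 77 71 78
f 77 78 73
f 78 71 79
f 78 79 73
f 79 71 80
f 79 80 73
f 80 71 81
f 80 81 73
f 81 71 82
f 81 82 73
f 82 71 83
f 82 83 73
f 83 71 84
f 83 84 73
f 84 71 72
f 84 72 73
f 86 88 85
f 89 86 85
f 85 88 87
f 87 89 85
f 86 92 88
f 90 86 89
f 90 92 86
f 88 92 87
f 91 89 87
f 87 92 91
f 91 90 89
f 92 90 91



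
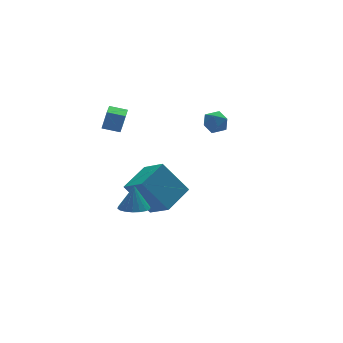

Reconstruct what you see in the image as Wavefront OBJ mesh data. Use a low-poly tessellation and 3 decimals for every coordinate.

v -3.524 -0.21 1.211
v -3.275 -0.263 2.24
v -3.084 0.537 1.142
v -2.834 0.484 2.171
v -2.786 -0.664 1.009
v -2.536 -0.717 2.038
v -2.345 0.083 0.94
v -2.096 0.03 1.969
v -3.497 -3.787 -2.118
v -2.895 -3.374 -2.289
v -3.343 -3.493 -0.862
v -3.145 -3.154 -2.31
v -3.465 -3.059 -2.293
v -3.791 -3.108 -2.242
v -4.059 -3.292 -2.166
v -4.215 -3.575 -2.08
v -4.23 -3.899 -2.002
v -4.099 -4.201 -1.947
v -3.849 -4.421 -1.926
v -3.53 -4.516 -1.943
v -3.204 -4.466 -1.995
v -2.936 -4.282 -2.071
v -2.779 -4 -2.157
v -2.765 -3.676 -2.234
v -2.068 0.722 -3.72
v -1.668 -0.525 -2.891
v -0.61 1.547 -3.183
v -0.21 0.3 -2.353
v -1.03 -0.04 -5.367
v -0.63 -1.287 -4.537
v 0.428 0.785 -4.829
v 0.828 -0.462 -4
v 2.582 1.456 -0.219
v 3.139 1.645 -0.644
v 2.721 0.335 -0.536
v 3.278 0.524 -0.961
v 3.342 0.563 -0.239
v 3.256 1.256 -0.043
v 2.604 0.724 -1.137
v 2.518 1.417 -0.941
v 3.152 1.193 -1.211
v 3.609 1.093 -0.656
v 2.251 0.887 -0.524
v 2.708 0.787 0.031
f 2 4 1
f 5 2 1
f 1 4 3
f 3 5 1
f 2 8 4
f 6 2 5
f 6 8 2
f 4 8 3
f 7 5 3
f 3 8 7
f 7 6 5
f 8 6 7
f 10 9 12
f 10 12 11
f 12 9 13
f 12 13 11
f 13 9 14
f 13 14 11
f 14 9 15
f 14 15 11
f 15 9 16
f 15 16 11
f 16 9 17
f 16 17 11
f 17 9 18
f 17 18 11
f 18 9 19
f 18 19 11
f 19 9 20
f 19 20 11
f 20 9 21
f 20 21 11
f 21 9 22
f 21 22 11
f 22 9 23
f 22 23 11
f 23 9 24
f 23 24 11
f 24 9 10
f 24 10 11
f 26 28 25
f 29 26 25
f 25 28 27
f 27 29 25
f 26 32 28
f 30 26 29
f 30 32 26
f 28 32 27
f 31 29 27
f 27 32 31
f 31 30 29
f 32 30 31
f 33 44 38
f 33 38 34
f 33 34 40
f 33 40 43
f 33 43 44
f 34 38 42
f 38 44 37
f 44 43 35
f 43 40 39
f 40 34 41
f 36 42 37
f 36 37 35
f 36 35 39
f 36 39 41
f 36 41 42
f 37 42 38
f 35 37 44
f 39 35 43
f 41 39 40
f 42 41 34



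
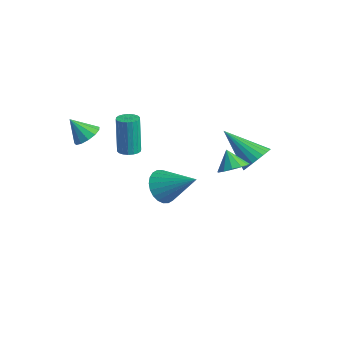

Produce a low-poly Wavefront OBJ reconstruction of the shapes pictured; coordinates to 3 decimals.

v -1.72 -0.643 0.092
v -1.19 -0.754 0.188
v -1.51 -0.587 2.125
v -2.04 -0.477 2.028
v -1.192 -0.51 0.167
v -1.511 -0.343 2.104
v -1.299 -0.292 0.131
v -1.618 -0.126 2.068
v -1.489 -0.145 0.087
v -1.808 0.022 2.024
v -1.725 -0.096 0.044
v -2.044 0.071 1.98
v -1.96 -0.155 0.01
v -2.279 0.012 1.947
v -2.147 -0.311 -0.007
v -2.467 -0.144 1.929
v -2.25 -0.533 -0.005
v -2.57 -0.366 1.932
v -2.249 -0.777 0.016
v -2.568 -0.61 1.953
v -2.142 -0.994 0.052
v -2.461 -0.828 1.989
v -1.952 -1.142 0.096
v -2.271 -0.975 2.033
v -1.716 -1.191 0.14
v -2.035 -1.024 2.076
v -1.481 -1.132 0.173
v -1.8 -0.965 2.11
v -1.293 -0.976 0.191
v -1.613 -0.809 2.127
v -1.421 -3.038 2.295
v -0.995 -3.605 2.262
v -2.019 -3.542 3.245
v -0.819 -3.346 2.511
v -0.834 -2.989 2.691
v -1.035 -2.648 2.746
v -1.359 -2.43 2.658
v -1.702 -2.405 2.454
v -1.957 -2.581 2.201
v -2.041 -2.902 1.977
v -1.928 -3.266 1.854
v -1.655 -3.557 1.872
v -1.307 -3.684 2.024
v -0.098 0.082 -1.729
v 0.355 0.318 -2.518
v 1.398 0.878 -0.631
v 0.152 0.618 -2.459
v -0.089 0.836 -2.289
v -0.331 0.94 -2.034
v -0.538 0.912 -1.733
v -0.678 0.759 -1.43
v -0.73 0.502 -1.174
v -0.685 0.181 -1.002
v -0.551 -0.155 -0.94
v -0.348 -0.455 -0.999
v -0.108 -0.673 -1.169
v 0.135 -0.776 -1.424
v 0.342 -0.749 -1.726
v 0.481 -0.596 -2.028
v 0.533 -0.339 -2.284
v 0.489 -0.018 -2.457
v 3.082 2.959 0.864
v 3.55 2.349 1.176
v 1.438 2.321 2.076
v 3.611 2.589 1.386
v 3.591 2.885 1.515
v 3.494 3.192 1.546
v 3.334 3.464 1.472
v 3.136 3.66 1.307
v 2.93 3.748 1.073
v 2.746 3.717 0.808
v 2.614 3.57 0.551
v 2.553 3.33 0.342
v 2.573 3.034 0.213
v 2.67 2.727 0.182
v 2.83 2.455 0.255
v 3.028 2.259 0.421
v 3.234 2.171 0.655
v 3.417 2.202 0.92
v 4.02 0.949 1.766
v 4.606 0.935 2.217
v 3.4 1.011 2.574
v 4.534 1.337 2.131
v 4.298 1.615 1.929
v 3.974 1.682 1.675
v 3.665 1.516 1.45
v 3.468 1.171 1.326
v 3.446 0.755 1.341
v 3.606 0.4 1.491
v 3.898 0.22 1.729
v 4.228 0.271 1.978
v 4.492 0.538 2.16
f 2 1 5
f 2 5 3
f 3 5 6
f 3 6 4
f 5 1 7
f 5 7 6
f 6 7 8
f 6 8 4
f 7 1 9
f 7 9 8
f 8 9 10
f 8 10 4
f 9 1 11
f 9 11 10
f 10 11 12
f 10 12 4
f 11 1 13
f 11 13 12
f 12 13 14
f 12 14 4
f 13 1 15
f 13 15 14
f 14 15 16
f 14 16 4
f 15 1 17
f 15 17 16
f 16 17 18
f 16 18 4
f 17 1 19
f 17 19 18
f 18 19 20
f 18 20 4
f 19 1 21
f 19 21 20
f 20 21 22
f 20 22 4
f 21 1 23
f 21 23 22
f 22 23 24
f 22 24 4
f 23 1 25
f 23 25 24
f 24 25 26
f 24 26 4
f 25 1 27
f 25 27 26
f 26 27 28
f 26 28 4
f 27 1 29
f 27 29 28
f 28 29 30
f 28 30 4
f 29 1 2
f 29 2 30
f 30 2 3
f 30 3 4
f 32 31 34
f 32 34 33
f 34 31 35
f 34 35 33
f 35 31 36
f 35 36 33
f 36 31 37
f 36 37 33
f 37 31 38
f 37 38 33
f 38 31 39
f 38 39 33
f 39 31 40
f 39 40 33
f 40 31 41
f 40 41 33
f 41 31 42
f 41 42 33
f 42 31 43
f 42 43 33
f 43 31 32
f 43 32 33
f 45 44 47
f 45 47 46
f 47 44 48
f 47 48 46
f 48 44 49
f 48 49 46
f 49 44 50
f 49 50 46
f 50 44 51
f 50 51 46
f 51 44 52
f 51 52 46
f 52 44 53
f 52 53 46
f 53 44 54
f 53 54 46
f 54 44 55
f 54 55 46
f 55 44 56
f 55 56 46
f 56 44 57
f 56 57 46
f 57 44 58
f 57 58 46
f 58 44 59
f 58 59 46
f 59 44 60
f 59 60 46
f 60 44 61
f 60 61 46
f 61 44 45
f 61 45 46
f 63 62 65
f 63 65 64
f 65 62 66
f 65 66 64
f 66 62 67
f 66 67 64
f 67 62 68
f 67 68 64
f 68 62 69
f 68 69 64
f 69 62 70
f 69 70 64
f 70 62 71
f 70 71 64
f 71 62 72
f 71 72 64
f 72 62 73
f 72 73 64
f 73 62 74
f 73 74 64
f 74 62 75
f 74 75 64
f 75 62 76
f 75 76 64
f 76 62 77
f 76 77 64
f 77 62 78
f 77 78 64
f 78 62 79
f 78 79 64
f 79 62 63
f 79 63 64
f 81 80 83
f 81 83 82
f 83 80 84
f 83 84 82
f 84 80 85
f 84 85 82
f 85 80 86
f 85 86 82
f 86 80 87
f 86 87 82
f 87 80 88
f 87 88 82
f 88 80 89
f 88 89 82
f 89 80 90
f 89 90 82
f 90 80 91
f 90 91 82
f 91 80 92
f 91 92 82
f 92 80 81
f 92 81 82



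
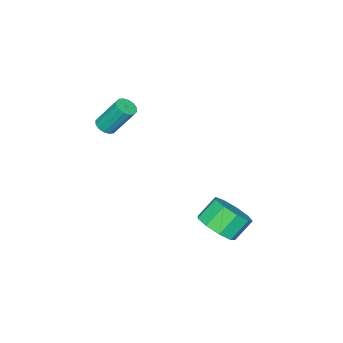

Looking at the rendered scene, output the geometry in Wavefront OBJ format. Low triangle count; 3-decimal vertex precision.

v 0.229 -3.663 2.299
v 0.561 -3.243 2.102
v 0.242 -2.277 3.624
v -0.089 -2.697 3.821
v 0.29 -3.179 2.005
v -0.029 -2.213 3.526
v 0.003 -3.244 1.986
v -0.316 -2.279 3.508
v -0.224 -3.422 2.051
v -0.543 -2.456 3.573
v -0.329 -3.664 2.183
v -0.647 -2.698 3.705
v -0.284 -3.906 2.346
v -0.603 -2.94 3.867
v -0.102 -4.083 2.496
v -0.421 -3.117 4.018
v 0.169 -4.147 2.594
v -0.15 -3.181 4.115
v 0.456 -4.081 2.612
v 0.137 -3.116 4.134
v 0.683 -3.904 2.547
v 0.364 -2.938 4.069
v 0.787 -3.662 2.415
v 0.469 -2.696 3.937
v 0.743 -3.42 2.253
v 0.424 -2.454 3.774
v -0.289 2.12 -2.707
v 0.203 1.455 -1.997
v -0.658 1.835 -1.043
v -1.151 2.5 -1.753
v 0.521 2.129 -1.978
v -0.34 2.509 -1.025
v 0.46 2.799 -2.3
v -0.401 3.179 -1.347
v 0.048 3.151 -2.813
v -0.813 3.531 -1.859
v -0.522 3.021 -3.275
v -1.383 3.4 -2.322
v -0.983 2.469 -3.472
v -1.844 2.849 -2.518
v -1.12 1.754 -3.311
v -1.981 2.134 -2.357
v -0.868 1.21 -2.867
v -1.729 1.59 -1.913
v -0.345 1.092 -2.348
v -1.207 1.472 -1.394
f 2 1 5
f 2 5 3
f 3 5 6
f 3 6 4
f 5 1 7
f 5 7 6
f 6 7 8
f 6 8 4
f 7 1 9
f 7 9 8
f 8 9 10
f 8 10 4
f 9 1 11
f 9 11 10
f 10 11 12
f 10 12 4
f 11 1 13
f 11 13 12
f 12 13 14
f 12 14 4
f 13 1 15
f 13 15 14
f 14 15 16
f 14 16 4
f 15 1 17
f 15 17 16
f 16 17 18
f 16 18 4
f 17 1 19
f 17 19 18
f 18 19 20
f 18 20 4
f 19 1 21
f 19 21 20
f 20 21 22
f 20 22 4
f 21 1 23
f 21 23 22
f 22 23 24
f 22 24 4
f 23 1 25
f 23 25 24
f 24 25 26
f 24 26 4
f 25 1 2
f 25 2 26
f 26 2 3
f 26 3 4
f 28 27 31
f 28 31 29
f 29 31 32
f 29 32 30
f 31 27 33
f 31 33 32
f 32 33 34
f 32 34 30
f 33 27 35
f 33 35 34
f 34 35 36
f 34 36 30
f 35 27 37
f 35 37 36
f 36 37 38
f 36 38 30
f 37 27 39
f 37 39 38
f 38 39 40
f 38 40 30
f 39 27 41
f 39 41 40
f 40 41 42
f 40 42 30
f 41 27 43
f 41 43 42
f 42 43 44
f 42 44 30
f 43 27 45
f 43 45 44
f 44 45 46
f 44 46 30
f 45 27 28
f 45 28 46
f 46 28 29
f 46 29 30



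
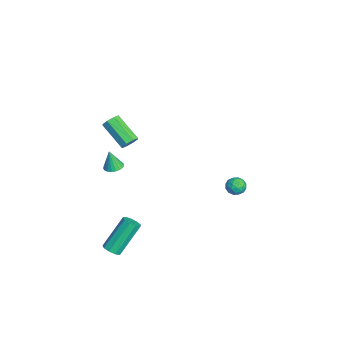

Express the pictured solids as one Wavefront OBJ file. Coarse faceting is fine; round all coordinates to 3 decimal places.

v 2.891 -3.603 -4.026
v 3.252 -3.197 -4.159
v 2.571 -2.03 -2.448
v 2.209 -2.437 -2.314
v 2.917 -3.136 -4.333
v 2.235 -1.97 -2.622
v 2.569 -3.294 -4.364
v 1.888 -2.128 -2.653
v 2.372 -3.597 -4.236
v 1.691 -2.43 -2.525
v 2.418 -3.902 -4.01
v 1.736 -2.736 -2.299
v 2.685 -4.068 -3.791
v 2.003 -2.902 -2.08
v 3.048 -4.016 -3.681
v 2.366 -2.85 -1.97
v 3.338 -3.771 -3.733
v 2.656 -2.605 -2.022
v 3.419 -3.447 -3.921
v 2.737 -2.281 -2.21
v -3.292 -3.015 -2.078
v -2.83 -3.38 -2.117
v -3.368 -3.245 -0.822
v -2.721 -3.165 -2.071
v -2.711 -2.924 -2.027
v -2.802 -2.699 -1.991
v -2.977 -2.528 -1.97
v -3.206 -2.442 -1.968
v -3.451 -2.454 -1.985
v -3.668 -2.564 -2.019
v -3.82 -2.752 -2.062
v -3.88 -2.985 -2.109
v -3.839 -3.223 -2.15
v -3.704 -3.425 -2.179
v -3.497 -3.557 -2.19
v -3.255 -3.594 -2.182
v -3.019 -3.532 -2.157
v -3.18 4.12 -4.06
v -2.882 4.26 -3.509
v -2.478 3.38 -4.251
v -2.18 3.52 -3.7
v -2.76 3.245 -3.691
v -3.194 3.703 -3.573
v -2.166 3.937 -4.187
v -2.6 4.395 -4.069
v -2.256 4.146 -3.588
v -2.623 3.719 -3.281
v -2.737 3.921 -4.479
v -3.104 3.494 -4.172
v -3.092 4.255 -3.767
v -2.268 3.385 -3.993
v -2.608 3.224 -3.987
v -2.433 3.306 -3.664
v -3.276 3.928 -3.805
v -3.101 4.01 -3.481
v -3.029 3.414 -3.589
v -2.259 3.63 -4.279
v -2.084 3.712 -3.955
v -2.927 4.334 -4.096
v -2.752 4.416 -3.773
v -2.331 4.226 -4.171
v -2.549 4.27 -3.49
v -2.137 3.835 -3.603
v -2.129 4.081 -3.889
v -2.383 4.35 -3.819
v -2.765 4.019 -3.31
v -2.353 3.584 -3.422
v -2.694 3.423 -3.417
v -2.948 3.692 -3.347
v -2.397 3.953 -3.356
v -3.007 4.056 -4.338
v -2.595 3.621 -4.45
v -2.412 3.948 -4.413
v -2.666 4.217 -4.343
v -3.223 3.805 -4.157
v -2.811 3.37 -4.27
v -2.977 3.29 -3.941
v -3.231 3.559 -3.871
v -2.963 3.687 -4.404
v 0.878 -2.388 3.109
v 1.194 -2.836 3.062
v 0.038 -3.76 4.104
v -0.278 -3.312 4.151
v 1.301 -2.597 3.392
v 0.144 -3.522 4.434
v 1.16 -2.236 3.557
v 0.004 -3.161 4.598
v 0.854 -1.964 3.459
v -0.302 -2.888 4.501
v 0.562 -1.94 3.156
v -0.594 -2.864 4.198
v 0.456 -2.178 2.826
v -0.701 -3.103 3.868
v 0.596 -2.539 2.662
v -0.56 -3.464 3.703
v 0.902 -2.812 2.759
v -0.254 -3.736 3.801
f 2 1 5
f 2 5 3
f 3 5 6
f 3 6 4
f 5 1 7
f 5 7 6
f 6 7 8
f 6 8 4
f 7 1 9
f 7 9 8
f 8 9 10
f 8 10 4
f 9 1 11
f 9 11 10
f 10 11 12
f 10 12 4
f 11 1 13
f 11 13 12
f 12 13 14
f 12 14 4
f 13 1 15
f 13 15 14
f 14 15 16
f 14 16 4
f 15 1 17
f 15 17 16
f 16 17 18
f 16 18 4
f 17 1 19
f 17 19 18
f 18 19 20
f 18 20 4
f 19 1 2
f 19 2 20
f 20 2 3
f 20 3 4
f 22 21 24
f 22 24 23
f 24 21 25
f 24 25 23
f 25 21 26
f 25 26 23
f 26 21 27
f 26 27 23
f 27 21 28
f 27 28 23
f 28 21 29
f 28 29 23
f 29 21 30
f 29 30 23
f 30 21 31
f 30 31 23
f 31 21 32
f 31 32 23
f 32 21 33
f 32 33 23
f 33 21 34
f 33 34 23
f 34 21 35
f 34 35 23
f 35 21 36
f 35 36 23
f 36 21 37
f 36 37 23
f 37 21 22
f 37 22 23
f 38 75 54
f 75 49 78
f 54 78 43
f 75 78 54
f 38 54 50
f 54 43 55
f 50 55 39
f 54 55 50
f 38 50 59
f 50 39 60
f 59 60 45
f 50 60 59
f 38 59 71
f 59 45 74
f 71 74 48
f 59 74 71
f 38 71 75
f 71 48 79
f 75 79 49
f 71 79 75
f 39 55 66
f 55 43 69
f 66 69 47
f 55 69 66
f 43 78 56
f 78 49 77
f 56 77 42
f 78 77 56
f 49 79 76
f 79 48 72
f 76 72 40
f 79 72 76
f 48 74 73
f 74 45 61
f 73 61 44
f 74 61 73
f 45 60 65
f 60 39 62
f 65 62 46
f 60 62 65
f 41 67 53
f 67 47 68
f 53 68 42
f 67 68 53
f 41 53 51
f 53 42 52
f 51 52 40
f 53 52 51
f 41 51 58
f 51 40 57
f 58 57 44
f 51 57 58
f 41 58 63
f 58 44 64
f 63 64 46
f 58 64 63
f 41 63 67
f 63 46 70
f 67 70 47
f 63 70 67
f 42 68 56
f 68 47 69
f 56 69 43
f 68 69 56
f 40 52 76
f 52 42 77
f 76 77 49
f 52 77 76
f 44 57 73
f 57 40 72
f 73 72 48
f 57 72 73
f 46 64 65
f 64 44 61
f 65 61 45
f 64 61 65
f 47 70 66
f 70 46 62
f 66 62 39
f 70 62 66
f 81 80 84
f 81 84 82
f 82 84 85
f 82 85 83
f 84 80 86
f 84 86 85
f 85 86 87
f 85 87 83
f 86 80 88
f 86 88 87
f 87 88 89
f 87 89 83
f 88 80 90
f 88 90 89
f 89 90 91
f 89 91 83
f 90 80 92
f 90 92 91
f 91 92 93
f 91 93 83
f 92 80 94
f 92 94 93
f 93 94 95
f 93 95 83
f 94 80 96
f 94 96 95
f 95 96 97
f 95 97 83
f 96 80 81
f 96 81 97
f 97 81 82
f 97 82 83



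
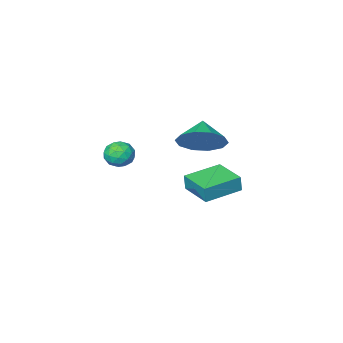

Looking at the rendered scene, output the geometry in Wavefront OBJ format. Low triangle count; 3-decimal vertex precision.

v 0.491 -0.231 0.87
v 1.407 -0.8 0.934
v -0.051 -1.029 1.55
v 1.4 -0.364 1.439
v 1.045 0.122 1.728
v 0.479 0.474 1.688
v -0.082 0.556 1.336
v -0.424 0.338 0.807
v -0.417 -0.098 0.301
v -0.062 -0.585 0.013
v 0.504 -0.936 0.052
v 1.065 -1.019 0.404
v 3.15 -1.116 0.783
v 3.41 -0.743 0.273
v 4.17 -1.437 1.067
v 4.43 -1.064 0.557
v 4.148 -0.754 1.097
v 3.518 -0.556 0.921
v 4.062 -1.624 0.419
v 3.432 -1.426 0.243
v 3.974 -1.057 0.047
v 4.026 -0.52 0.466
v 3.554 -1.66 0.874
v 3.606 -1.123 1.293
v 3.191 -0.901 0.503
v 4.389 -1.279 0.837
v 4.223 -1.097 1.154
v 4.376 -0.878 0.854
v 3.254 -0.791 0.884
v 3.407 -0.572 0.584
v 3.84 -0.579 1.068
v 4.173 -1.608 0.756
v 4.326 -1.389 0.456
v 3.204 -1.302 0.486
v 3.357 -1.083 0.186
v 3.74 -1.601 0.272
v 3.675 -0.867 0.07
v 4.274 -1.056 0.237
v 4.058 -1.385 0.156
v 3.688 -1.268 0.053
v 3.706 -0.551 0.317
v 4.305 -0.74 0.484
v 4.139 -0.558 0.801
v 3.769 -0.441 0.698
v 4.037 -0.736 0.184
v 3.275 -1.44 0.856
v 3.874 -1.629 1.023
v 3.811 -1.739 0.642
v 3.441 -1.622 0.539
v 3.306 -1.124 1.103
v 3.905 -1.313 1.27
v 3.892 -0.912 1.287
v 3.522 -0.795 1.184
v 3.543 -1.444 1.156
v -2.381 -3.259 -3.528
v -2.303 -3.249 -2.721
v -2.398 -1.649 -3.545
v -2.321 -1.639 -2.739
v -0.579 -3.241 -3.701
v -0.502 -3.231 -2.895
v -0.597 -1.631 -3.719
v -0.519 -1.621 -2.912
f 2 1 4
f 2 4 3
f 4 1 5
f 4 5 3
f 5 1 6
f 5 6 3
f 6 1 7
f 6 7 3
f 7 1 8
f 7 8 3
f 8 1 9
f 8 9 3
f 9 1 10
f 9 10 3
f 10 1 11
f 10 11 3
f 11 1 12
f 11 12 3
f 12 1 2
f 12 2 3
f 13 50 29
f 50 24 53
f 29 53 18
f 50 53 29
f 13 29 25
f 29 18 30
f 25 30 14
f 29 30 25
f 13 25 34
f 25 14 35
f 34 35 20
f 25 35 34
f 13 34 46
f 34 20 49
f 46 49 23
f 34 49 46
f 13 46 50
f 46 23 54
f 50 54 24
f 46 54 50
f 14 30 41
f 30 18 44
f 41 44 22
f 30 44 41
f 18 53 31
f 53 24 52
f 31 52 17
f 53 52 31
f 24 54 51
f 54 23 47
f 51 47 15
f 54 47 51
f 23 49 48
f 49 20 36
f 48 36 19
f 49 36 48
f 20 35 40
f 35 14 37
f 40 37 21
f 35 37 40
f 16 42 28
f 42 22 43
f 28 43 17
f 42 43 28
f 16 28 26
f 28 17 27
f 26 27 15
f 28 27 26
f 16 26 33
f 26 15 32
f 33 32 19
f 26 32 33
f 16 33 38
f 33 19 39
f 38 39 21
f 33 39 38
f 16 38 42
f 38 21 45
f 42 45 22
f 38 45 42
f 17 43 31
f 43 22 44
f 31 44 18
f 43 44 31
f 15 27 51
f 27 17 52
f 51 52 24
f 27 52 51
f 19 32 48
f 32 15 47
f 48 47 23
f 32 47 48
f 21 39 40
f 39 19 36
f 40 36 20
f 39 36 40
f 22 45 41
f 45 21 37
f 41 37 14
f 45 37 41
f 56 58 55
f 59 56 55
f 55 58 57
f 57 59 55
f 56 62 58
f 60 56 59
f 60 62 56
f 58 62 57
f 61 59 57
f 57 62 61
f 61 60 59
f 62 60 61



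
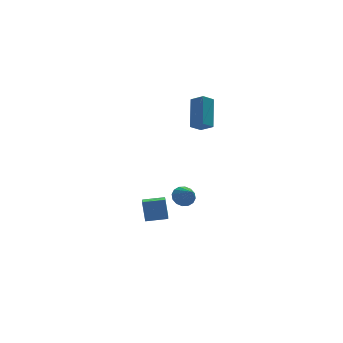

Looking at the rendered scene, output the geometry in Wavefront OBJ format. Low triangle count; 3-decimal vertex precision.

v -1.517 -2.226 -2.222
v -1.538 -1.728 -1.011
v -1.162 -1.096 -2.68
v -1.182 -0.598 -1.469
v -0.318 -2.542 -2.071
v -0.338 -2.044 -0.86
v 0.038 -1.412 -2.529
v 0.017 -0.914 -1.318
v 2.553 3.492 -4.053
v 3.275 3.641 -3.996
v 2.707 2.388 -3.127
v 3.109 3.849 -3.721
v 2.794 3.961 -3.534
v 2.414 3.948 -3.487
v 2.072 3.813 -3.591
v 1.858 3.591 -3.819
v 1.83 3.344 -4.11
v 1.996 3.136 -4.386
v 2.311 3.023 -4.572
v 2.691 3.036 -4.62
v 3.034 3.172 -4.515
v 3.248 3.393 -4.287
v 2.189 1.277 2.797
v 2.698 0.608 3.281
v 2.701 2.706 4.233
v 3.21 2.037 4.717
v 2.89 1.483 2.343
v 3.399 0.814 2.827
v 3.402 2.912 3.779
v 3.911 2.243 4.263
f 2 4 1
f 5 2 1
f 1 4 3
f 3 5 1
f 2 8 4
f 6 2 5
f 6 8 2
f 4 8 3
f 7 5 3
f 3 8 7
f 7 6 5
f 8 6 7
f 10 9 12
f 10 12 11
f 12 9 13
f 12 13 11
f 13 9 14
f 13 14 11
f 14 9 15
f 14 15 11
f 15 9 16
f 15 16 11
f 16 9 17
f 16 17 11
f 17 9 18
f 17 18 11
f 18 9 19
f 18 19 11
f 19 9 20
f 19 20 11
f 20 9 21
f 20 21 11
f 21 9 22
f 21 22 11
f 22 9 10
f 22 10 11
f 24 26 23
f 27 24 23
f 23 26 25
f 25 27 23
f 24 30 26
f 28 24 27
f 28 30 24
f 26 30 25
f 29 27 25
f 25 30 29
f 29 28 27
f 30 28 29



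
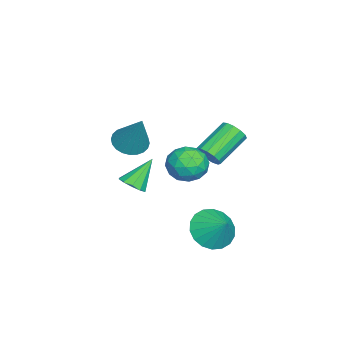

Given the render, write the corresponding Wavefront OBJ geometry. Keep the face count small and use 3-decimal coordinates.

v 1.424 1.794 1.342
v 2.33 1.665 1.143
v 1.07 0.575 0.517
v 1.976 0.446 0.318
v 1.663 0.306 1.189
v 1.882 1.06 1.699
v 1.518 1.18 -0.039
v 1.737 1.934 0.471
v 2.388 1.286 0.29
v 2.477 0.746 1.049
v 0.923 1.494 0.611
v 1.012 0.954 1.37
v 1.908 1.836 1.315
v 1.492 0.404 0.345
v 1.308 0.321 0.857
v 1.84 0.246 0.74
v 1.645 1.48 1.642
v 2.177 1.405 1.525
v 1.785 0.606 1.552
v 1.223 0.835 0.135
v 1.755 0.76 0.018
v 1.56 1.994 0.92
v 2.092 1.919 0.803
v 1.615 1.634 0.108
v 2.474 1.538 0.697
v 2.266 0.822 0.211
v 1.997 1.253 0.002
v 2.126 1.696 0.302
v 2.527 1.221 1.143
v 2.319 0.504 0.657
v 2.135 0.422 1.169
v 2.264 0.865 1.469
v 2.561 0.998 0.641
v 1.081 1.736 1.003
v 0.873 1.019 0.517
v 1.136 1.375 0.191
v 1.265 1.818 0.491
v 1.134 1.418 1.449
v 0.926 0.702 0.963
v 1.274 0.544 1.358
v 1.403 0.987 1.658
v 0.839 1.242 1.019
v 1.868 2.198 -2.796
v 2.701 1.595 -2.949
v 2.532 2.902 -1.944
v 2.756 1.928 -3.266
v 2.634 2.315 -3.49
v 2.361 2.678 -3.576
v 1.99 2.946 -3.509
v 1.594 3.066 -3.3
v 1.253 3.014 -2.991
v 1.034 2.801 -2.644
v 0.98 2.468 -2.327
v 1.101 2.082 -2.103
v 1.375 1.718 -2.016
v 1.746 1.45 -2.084
v 2.141 1.33 -2.293
v 2.482 1.382 -2.601
v -0.513 -1.688 0.549
v 0.157 -2.138 0.399
v 0.353 -0.992 2.331
v 0.233 -1.862 0.255
v 0.196 -1.561 0.155
v 0.051 -1.278 0.116
v -0.18 -1.058 0.142
v -0.461 -0.934 0.23
v -0.751 -0.924 0.366
v -1.003 -1.031 0.531
v -1.182 -1.238 0.698
v -1.258 -1.513 0.842
v -1.221 -1.815 0.942
v -1.076 -2.097 0.982
v -0.845 -2.317 0.956
v -0.564 -2.441 0.867
v -0.275 -2.451 0.731
v -0.022 -2.344 0.567
v -3.211 -2.235 -3.889
v -2.579 -2.12 -3.587
v -3.969 -1.485 -2.591
v -2.673 -1.775 -3.841
v -2.972 -1.605 -4.113
v -3.363 -1.676 -4.3
v -3.695 -1.961 -4.33
v -3.843 -2.35 -4.192
v -3.75 -2.695 -3.937
v -3.45 -2.865 -3.665
v -3.06 -2.794 -3.478
v -2.727 -2.509 -3.448
v 1.439 1.923 1.218
v 1.805 2.423 1.239
v 0.587 3.277 2.123
v 0.221 2.777 2.102
v 1.614 2.453 0.948
v 0.397 3.307 1.832
v 1.368 2.314 0.742
v 0.15 3.168 1.626
v 1.144 2.052 0.688
v -0.073 2.906 1.572
v 1.014 1.748 0.802
v -0.204 2.602 1.686
v 1.019 1.5 1.048
v -0.199 2.354 1.932
v 1.157 1.386 1.348
v -0.061 2.24 2.232
v 1.384 1.443 1.607
v 0.167 2.297 2.491
v 1.629 1.652 1.742
v 0.412 2.506 2.626
v 1.814 1.947 1.711
v 0.596 2.801 2.595
v 1.879 2.235 1.524
v 0.662 3.088 2.408
f 1 38 17
f 38 12 41
f 17 41 6
f 38 41 17
f 1 17 13
f 17 6 18
f 13 18 2
f 17 18 13
f 1 13 22
f 13 2 23
f 22 23 8
f 13 23 22
f 1 22 34
f 22 8 37
f 34 37 11
f 22 37 34
f 1 34 38
f 34 11 42
f 38 42 12
f 34 42 38
f 2 18 29
f 18 6 32
f 29 32 10
f 18 32 29
f 6 41 19
f 41 12 40
f 19 40 5
f 41 40 19
f 12 42 39
f 42 11 35
f 39 35 3
f 42 35 39
f 11 37 36
f 37 8 24
f 36 24 7
f 37 24 36
f 8 23 28
f 23 2 25
f 28 25 9
f 23 25 28
f 4 30 16
f 30 10 31
f 16 31 5
f 30 31 16
f 4 16 14
f 16 5 15
f 14 15 3
f 16 15 14
f 4 14 21
f 14 3 20
f 21 20 7
f 14 20 21
f 4 21 26
f 21 7 27
f 26 27 9
f 21 27 26
f 4 26 30
f 26 9 33
f 30 33 10
f 26 33 30
f 5 31 19
f 31 10 32
f 19 32 6
f 31 32 19
f 3 15 39
f 15 5 40
f 39 40 12
f 15 40 39
f 7 20 36
f 20 3 35
f 36 35 11
f 20 35 36
f 9 27 28
f 27 7 24
f 28 24 8
f 27 24 28
f 10 33 29
f 33 9 25
f 29 25 2
f 33 25 29
f 44 43 46
f 44 46 45
f 46 43 47
f 46 47 45
f 47 43 48
f 47 48 45
f 48 43 49
f 48 49 45
f 49 43 50
f 49 50 45
f 50 43 51
f 50 51 45
f 51 43 52
f 51 52 45
f 52 43 53
f 52 53 45
f 53 43 54
f 53 54 45
f 54 43 55
f 54 55 45
f 55 43 56
f 55 56 45
f 56 43 57
f 56 57 45
f 57 43 58
f 57 58 45
f 58 43 44
f 58 44 45
f 60 59 62
f 60 62 61
f 62 59 63
f 62 63 61
f 63 59 64
f 63 64 61
f 64 59 65
f 64 65 61
f 65 59 66
f 65 66 61
f 66 59 67
f 66 67 61
f 67 59 68
f 67 68 61
f 68 59 69
f 68 69 61
f 69 59 70
f 69 70 61
f 70 59 71
f 70 71 61
f 71 59 72
f 71 72 61
f 72 59 73
f 72 73 61
f 73 59 74
f 73 74 61
f 74 59 75
f 74 75 61
f 75 59 76
f 75 76 61
f 76 59 60
f 76 60 61
f 78 77 80
f 78 80 79
f 80 77 81
f 80 81 79
f 81 77 82
f 81 82 79
f 82 77 83
f 82 83 79
f 83 77 84
f 83 84 79
f 84 77 85
f 84 85 79
f 85 77 86
f 85 86 79
f 86 77 87
f 86 87 79
f 87 77 88
f 87 88 79
f 88 77 78
f 88 78 79
f 90 89 93
f 90 93 91
f 91 93 94
f 91 94 92
f 93 89 95
f 93 95 94
f 94 95 96
f 94 96 92
f 95 89 97
f 95 97 96
f 96 97 98
f 96 98 92
f 97 89 99
f 97 99 98
f 98 99 100
f 98 100 92
f 99 89 101
f 99 101 100
f 100 101 102
f 100 102 92
f 101 89 103
f 101 103 102
f 102 103 104
f 102 104 92
f 103 89 105
f 103 105 104
f 104 105 106
f 104 106 92
f 105 89 107
f 105 107 106
f 106 107 108
f 106 108 92
f 107 89 109
f 107 109 108
f 108 109 110
f 108 110 92
f 109 89 111
f 109 111 110
f 110 111 112
f 110 112 92
f 111 89 90
f 111 90 112
f 112 90 91
f 112 91 92



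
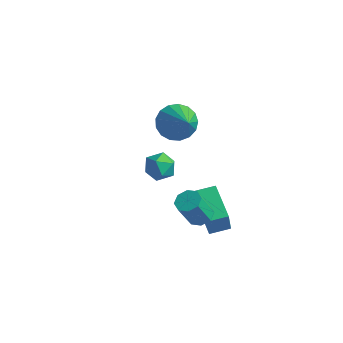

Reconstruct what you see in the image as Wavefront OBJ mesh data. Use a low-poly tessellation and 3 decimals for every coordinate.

v 0.868 0.445 2.443
v 1.568 0.512 1.718
v 2.252 -0.425 3.697
v 1.611 0.929 1.959
v 1.484 1.235 2.311
v 1.216 1.359 2.694
v 0.868 1.275 3.019
v 0.52 1 3.212
v 0.252 0.598 3.229
v 0.125 0.161 3.066
v 0.169 -0.211 2.76
v 0.372 -0.433 2.382
v 0.689 -0.453 2.017
v 1.047 -0.268 1.751
v 1.365 0.08 1.642
v 1.629 0.986 -3.49
v 1.745 0.644 -2.262
v 2.254 1.812 -3.32
v 2.369 1.471 -2.091
v 3.291 -0.171 -3.969
v 3.406 -0.512 -2.74
v 3.915 0.656 -3.798
v 4.031 0.314 -2.57
v -0.697 2.196 -2.481
v -0.27 1.6 -2.008
v -1.59 1.2 -2.932
v -1.163 0.604 -2.459
v -1.63 1.224 -2.061
v -1.078 1.84 -1.782
v -0.782 0.96 -3.158
v -0.23 1.576 -2.879
v -0.323 0.836 -2.426
v -0.847 0.999 -1.748
v -1.013 1.801 -3.192
v -1.537 1.964 -2.514
v 3.622 -1.255 -1.533
v 4.038 -1.738 -1.703
v 3.834 -2.408 -0.298
v 3.418 -1.925 -0.127
v 4.273 -1.349 -1.483
v 4.07 -2.019 -0.078
v 4.127 -0.905 -1.293
v 3.924 -1.575 0.113
v 3.685 -0.666 -1.242
v 3.482 -1.336 0.163
v 3.206 -0.772 -1.362
v 3.002 -1.442 0.043
v 2.97 -1.161 -1.582
v 2.767 -1.831 -0.177
v 3.116 -1.605 -1.773
v 2.913 -2.275 -0.367
v 3.558 -1.844 -1.823
v 3.355 -2.514 -0.418
f 2 1 4
f 2 4 3
f 4 1 5
f 4 5 3
f 5 1 6
f 5 6 3
f 6 1 7
f 6 7 3
f 7 1 8
f 7 8 3
f 8 1 9
f 8 9 3
f 9 1 10
f 9 10 3
f 10 1 11
f 10 11 3
f 11 1 12
f 11 12 3
f 12 1 13
f 12 13 3
f 13 1 14
f 13 14 3
f 14 1 15
f 14 15 3
f 15 1 2
f 15 2 3
f 17 19 16
f 20 17 16
f 16 19 18
f 18 20 16
f 17 23 19
f 21 17 20
f 21 23 17
f 19 23 18
f 22 20 18
f 18 23 22
f 22 21 20
f 23 21 22
f 24 35 29
f 24 29 25
f 24 25 31
f 24 31 34
f 24 34 35
f 25 29 33
f 29 35 28
f 35 34 26
f 34 31 30
f 31 25 32
f 27 33 28
f 27 28 26
f 27 26 30
f 27 30 32
f 27 32 33
f 28 33 29
f 26 28 35
f 30 26 34
f 32 30 31
f 33 32 25
f 37 36 40
f 37 40 38
f 38 40 41
f 38 41 39
f 40 36 42
f 40 42 41
f 41 42 43
f 41 43 39
f 42 36 44
f 42 44 43
f 43 44 45
f 43 45 39
f 44 36 46
f 44 46 45
f 45 46 47
f 45 47 39
f 46 36 48
f 46 48 47
f 47 48 49
f 47 49 39
f 48 36 50
f 48 50 49
f 49 50 51
f 49 51 39
f 50 36 52
f 50 52 51
f 51 52 53
f 51 53 39
f 52 36 37
f 52 37 53
f 53 37 38
f 53 38 39



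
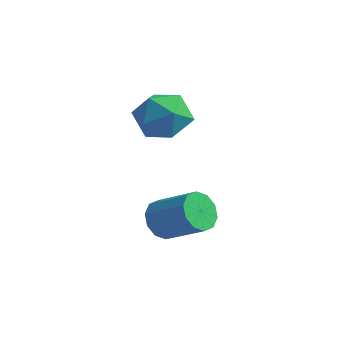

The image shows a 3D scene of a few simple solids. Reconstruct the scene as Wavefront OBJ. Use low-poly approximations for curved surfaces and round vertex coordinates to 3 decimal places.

v 1.463 0.905 3.191
v 1.989 0.849 2.419
v 0.391 0.071 2.521
v 0.917 0.015 1.749
v 1.182 -0.428 2.53
v 1.845 0.087 2.944
v 0.535 0.833 1.996
v 1.198 1.348 2.41
v 1.415 0.804 1.681
v 1.816 0.025 2.01
v 0.564 0.895 2.93
v 0.965 0.116 3.259
v 2.088 -0.805 -0.786
v 2.43 -0.679 -1.36
v 3.655 -0.589 -0.608
v 3.312 -0.715 -0.034
v 2.305 -0.311 -1.2
v 3.53 -0.221 -0.448
v 2.097 -0.132 -0.882
v 3.322 -0.042 -0.13
v 1.885 -0.209 -0.527
v 3.11 -0.119 0.224
v 1.751 -0.515 -0.272
v 2.975 -0.425 0.48
v 1.745 -0.931 -0.212
v 2.97 -0.841 0.54
v 1.87 -1.299 -0.372
v 3.095 -1.209 0.38
v 2.078 -1.478 -0.69
v 3.303 -1.388 0.062
v 2.29 -1.401 -1.044
v 3.515 -1.311 -0.293
v 2.425 -1.095 -1.3
v 3.649 -1.005 -0.548
f 1 12 6
f 1 6 2
f 1 2 8
f 1 8 11
f 1 11 12
f 2 6 10
f 6 12 5
f 12 11 3
f 11 8 7
f 8 2 9
f 4 10 5
f 4 5 3
f 4 3 7
f 4 7 9
f 4 9 10
f 5 10 6
f 3 5 12
f 7 3 11
f 9 7 8
f 10 9 2
f 14 13 17
f 14 17 15
f 15 17 18
f 15 18 16
f 17 13 19
f 17 19 18
f 18 19 20
f 18 20 16
f 19 13 21
f 19 21 20
f 20 21 22
f 20 22 16
f 21 13 23
f 21 23 22
f 22 23 24
f 22 24 16
f 23 13 25
f 23 25 24
f 24 25 26
f 24 26 16
f 25 13 27
f 25 27 26
f 26 27 28
f 26 28 16
f 27 13 29
f 27 29 28
f 28 29 30
f 28 30 16
f 29 13 31
f 29 31 30
f 30 31 32
f 30 32 16
f 31 13 33
f 31 33 32
f 32 33 34
f 32 34 16
f 33 13 14
f 33 14 34
f 34 14 15
f 34 15 16

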